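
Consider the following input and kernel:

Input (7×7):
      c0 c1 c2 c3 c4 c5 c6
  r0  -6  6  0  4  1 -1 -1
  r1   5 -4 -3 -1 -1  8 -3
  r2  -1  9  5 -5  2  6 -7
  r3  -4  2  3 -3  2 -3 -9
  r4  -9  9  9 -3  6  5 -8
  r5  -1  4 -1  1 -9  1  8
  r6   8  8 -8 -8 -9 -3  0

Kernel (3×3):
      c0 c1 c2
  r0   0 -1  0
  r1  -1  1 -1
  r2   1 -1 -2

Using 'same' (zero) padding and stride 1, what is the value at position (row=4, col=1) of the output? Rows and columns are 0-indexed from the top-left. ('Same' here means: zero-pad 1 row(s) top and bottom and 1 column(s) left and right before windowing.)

4

The receptive field on the zero-padded input at this output position is [-4 2 3 / -9 9 9 / -1 4 -1]. Elementwise product with the kernel and sum: 2·-1 + -9·-1 + 9·1 + 9·-1 + -1·1 + 4·-1 + -1·-2.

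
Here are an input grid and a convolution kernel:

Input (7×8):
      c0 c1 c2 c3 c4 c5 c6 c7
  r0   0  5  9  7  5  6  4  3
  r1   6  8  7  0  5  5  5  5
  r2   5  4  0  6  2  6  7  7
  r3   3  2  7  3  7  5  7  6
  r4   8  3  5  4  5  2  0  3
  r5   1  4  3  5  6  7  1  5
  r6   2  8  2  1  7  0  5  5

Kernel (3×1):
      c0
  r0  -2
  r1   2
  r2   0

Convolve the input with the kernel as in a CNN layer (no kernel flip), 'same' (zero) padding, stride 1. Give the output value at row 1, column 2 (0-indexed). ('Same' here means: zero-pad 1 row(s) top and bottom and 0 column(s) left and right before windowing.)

The receptive field on the zero-padded input at this output position is [9 / 7 / 0]. Elementwise product with the kernel and sum: 9·-2 + 7·2.

-4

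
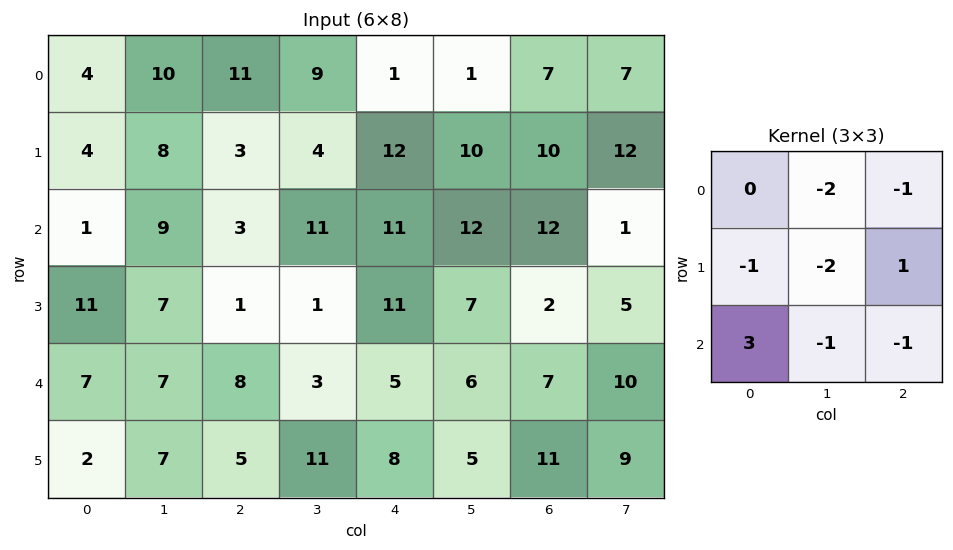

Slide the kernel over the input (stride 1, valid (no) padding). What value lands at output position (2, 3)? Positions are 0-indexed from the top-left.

-52

The receptive field on the input at this output position is [11 11 12 / 1 11 7 / 3 5 6]. Elementwise product with the kernel and sum: 11·-2 + 12·-1 + 1·-1 + 11·-2 + 7·1 + 3·3 + 5·-1 + 6·-1.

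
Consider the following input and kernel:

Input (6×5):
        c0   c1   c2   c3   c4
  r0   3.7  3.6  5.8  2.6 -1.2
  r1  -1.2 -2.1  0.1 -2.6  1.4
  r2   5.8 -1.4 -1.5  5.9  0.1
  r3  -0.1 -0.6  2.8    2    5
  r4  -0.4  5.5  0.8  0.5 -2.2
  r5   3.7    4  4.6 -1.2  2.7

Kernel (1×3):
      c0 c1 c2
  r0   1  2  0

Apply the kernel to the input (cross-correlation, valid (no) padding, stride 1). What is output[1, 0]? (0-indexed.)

The receptive field on the input at this output position is [-1.2 -2.1 0.1]. Elementwise product with the kernel and sum: -1.2·1 + -2.1·2.

-5.4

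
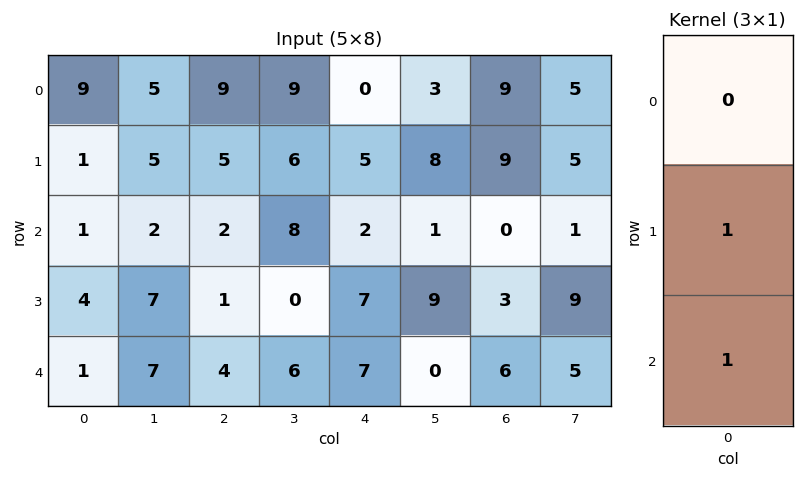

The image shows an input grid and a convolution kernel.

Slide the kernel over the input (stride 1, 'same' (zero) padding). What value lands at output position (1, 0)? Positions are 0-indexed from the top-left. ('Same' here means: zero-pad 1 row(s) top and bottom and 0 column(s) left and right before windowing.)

2

The receptive field on the zero-padded input at this output position is [9 / 1 / 1]. Elementwise product with the kernel and sum: 1·1 + 1·1.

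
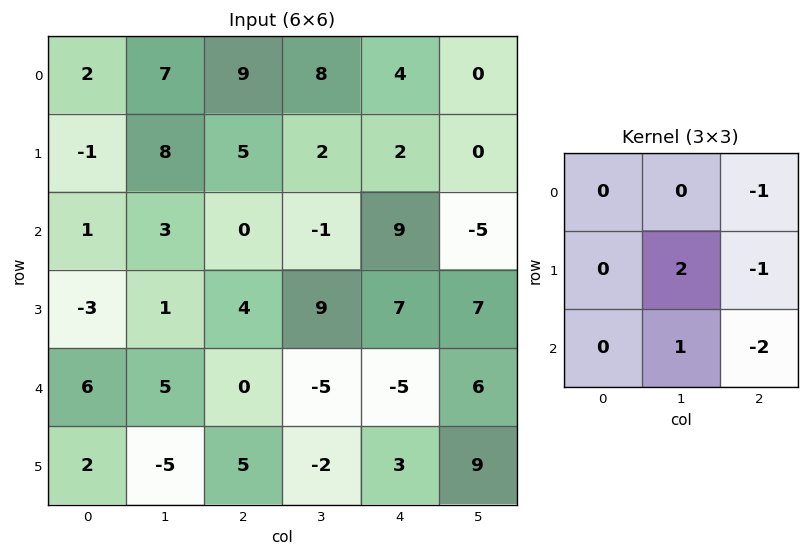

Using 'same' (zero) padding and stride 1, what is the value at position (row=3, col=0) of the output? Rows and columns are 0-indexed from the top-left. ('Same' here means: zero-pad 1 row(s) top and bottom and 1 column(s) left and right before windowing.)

The receptive field on the zero-padded input at this output position is [0 1 3 / 0 -3 1 / 0 6 5]. Elementwise product with the kernel and sum: 3·-1 + -3·2 + 1·-1 + 6·1 + 5·-2.

-14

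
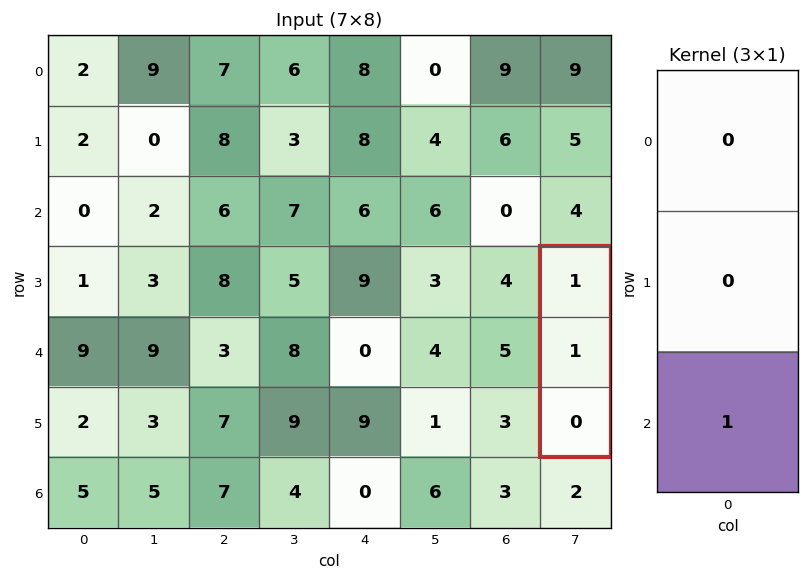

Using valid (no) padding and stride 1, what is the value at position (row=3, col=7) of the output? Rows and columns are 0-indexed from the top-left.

0

The receptive field on the input at this output position is [1 / 1 / 0]. Elementwise product with the kernel and sum: 0·1.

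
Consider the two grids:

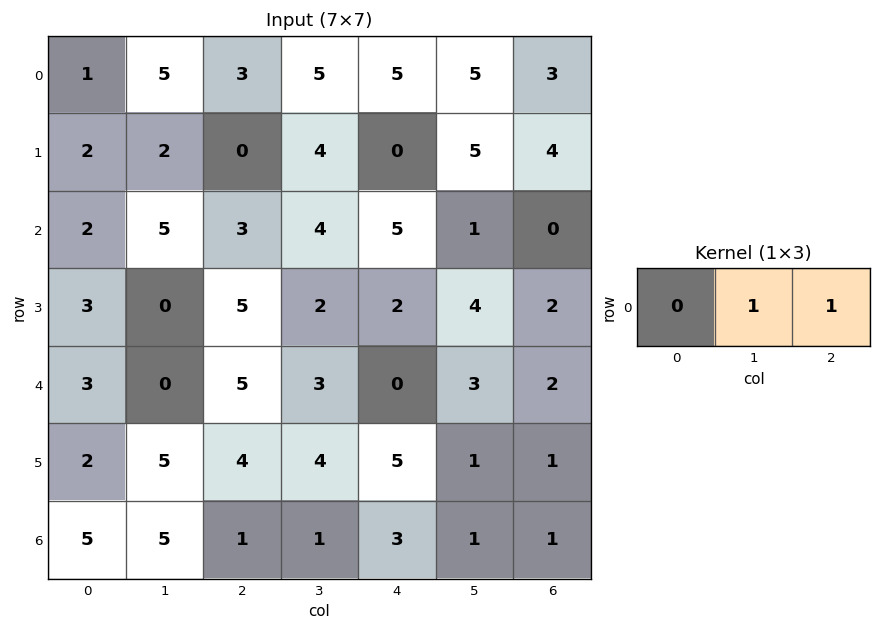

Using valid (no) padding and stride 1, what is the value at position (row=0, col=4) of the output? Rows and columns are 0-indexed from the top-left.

The receptive field on the input at this output position is [5 5 3]. Elementwise product with the kernel and sum: 5·1 + 3·1.

8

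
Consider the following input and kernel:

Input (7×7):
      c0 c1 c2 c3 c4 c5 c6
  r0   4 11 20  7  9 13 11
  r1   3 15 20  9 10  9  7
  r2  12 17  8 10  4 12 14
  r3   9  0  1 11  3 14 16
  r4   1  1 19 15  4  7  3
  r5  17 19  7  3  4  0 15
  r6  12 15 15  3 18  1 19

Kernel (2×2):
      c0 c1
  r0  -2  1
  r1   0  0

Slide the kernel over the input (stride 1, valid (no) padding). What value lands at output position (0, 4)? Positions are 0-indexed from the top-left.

-5

The receptive field on the input at this output position is [9 13 / 10 9]. Elementwise product with the kernel and sum: 9·-2 + 13·1.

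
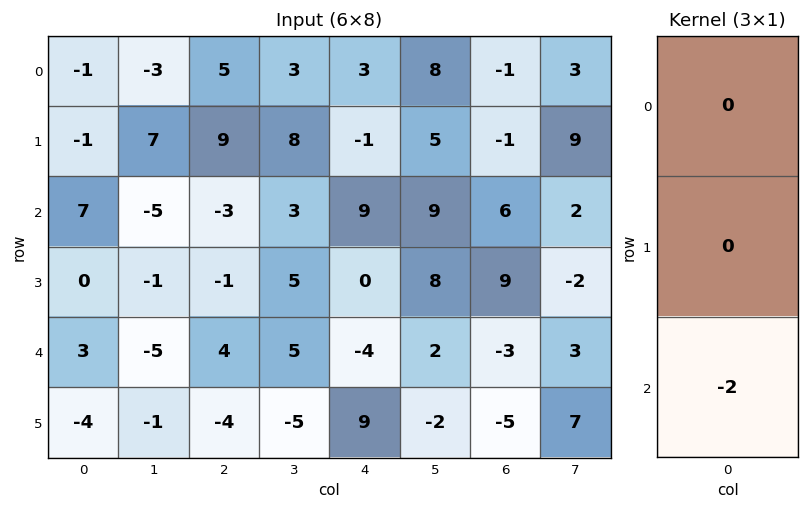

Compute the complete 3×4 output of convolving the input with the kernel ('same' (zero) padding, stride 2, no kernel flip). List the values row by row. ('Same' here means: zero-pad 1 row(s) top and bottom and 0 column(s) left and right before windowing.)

Output[0,0]: The receptive field on the zero-padded input at this output position is [0 / -1 / -1]. Elementwise product with the kernel and sum: -1·-2.
Output[0,1]: The receptive field on the zero-padded input at this output position is [0 / 5 / 9]. Elementwise product with the kernel and sum: 9·-2.

2 -18 2 2
0 2 0 -18
8 8 -18 10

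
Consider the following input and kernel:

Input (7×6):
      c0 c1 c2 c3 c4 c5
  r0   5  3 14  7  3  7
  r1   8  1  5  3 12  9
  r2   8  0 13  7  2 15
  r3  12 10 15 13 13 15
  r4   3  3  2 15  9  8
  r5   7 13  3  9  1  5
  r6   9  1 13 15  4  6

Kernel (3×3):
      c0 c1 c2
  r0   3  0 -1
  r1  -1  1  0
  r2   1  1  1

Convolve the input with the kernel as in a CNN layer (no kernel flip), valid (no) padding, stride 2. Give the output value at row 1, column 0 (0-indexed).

The receptive field on the input at this output position is [8 0 13 / 12 10 15 / 3 3 2]. Elementwise product with the kernel and sum: 8·3 + 13·-1 + 12·-1 + 10·1 + 3·1 + 3·1 + 2·1.

17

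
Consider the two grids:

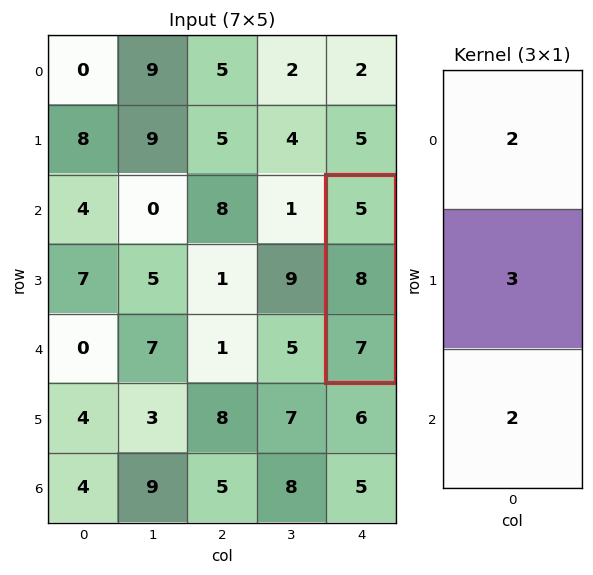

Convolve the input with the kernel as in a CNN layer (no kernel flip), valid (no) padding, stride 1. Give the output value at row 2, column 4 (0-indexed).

48

The receptive field on the input at this output position is [5 / 8 / 7]. Elementwise product with the kernel and sum: 5·2 + 8·3 + 7·2.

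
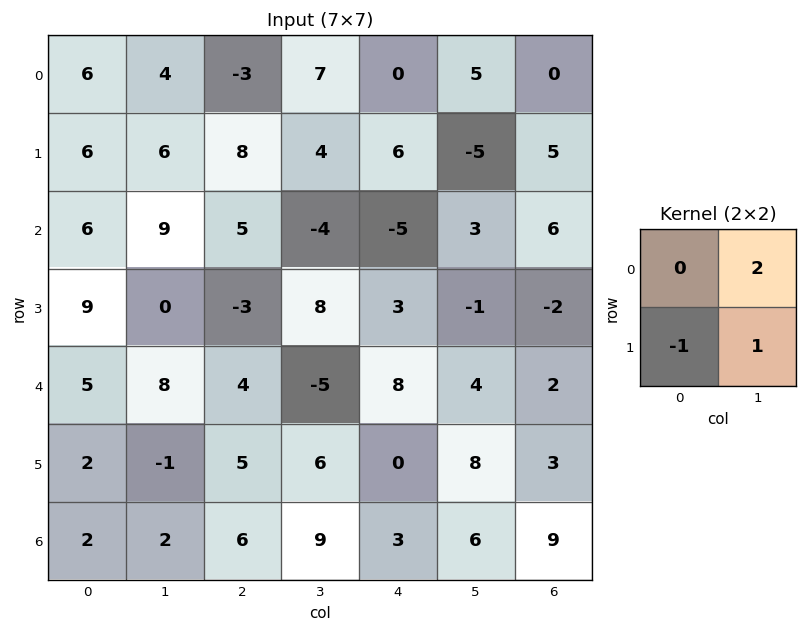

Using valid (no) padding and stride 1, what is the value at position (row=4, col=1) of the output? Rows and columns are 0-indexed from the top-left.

The receptive field on the input at this output position is [8 4 / -1 5]. Elementwise product with the kernel and sum: 4·2 + -1·-1 + 5·1.

14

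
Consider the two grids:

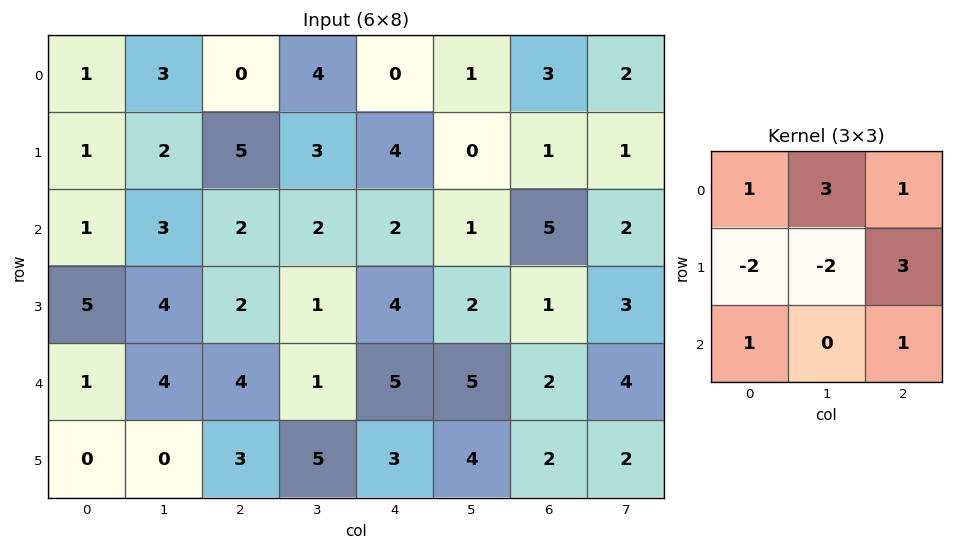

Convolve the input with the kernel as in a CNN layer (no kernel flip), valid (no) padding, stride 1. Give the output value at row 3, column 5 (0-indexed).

12

The receptive field on the input at this output position is [2 1 3 / 5 2 4 / 4 2 2]. Elementwise product with the kernel and sum: 2·1 + 1·3 + 3·1 + 5·-2 + 2·-2 + 4·3 + 4·1 + 2·1.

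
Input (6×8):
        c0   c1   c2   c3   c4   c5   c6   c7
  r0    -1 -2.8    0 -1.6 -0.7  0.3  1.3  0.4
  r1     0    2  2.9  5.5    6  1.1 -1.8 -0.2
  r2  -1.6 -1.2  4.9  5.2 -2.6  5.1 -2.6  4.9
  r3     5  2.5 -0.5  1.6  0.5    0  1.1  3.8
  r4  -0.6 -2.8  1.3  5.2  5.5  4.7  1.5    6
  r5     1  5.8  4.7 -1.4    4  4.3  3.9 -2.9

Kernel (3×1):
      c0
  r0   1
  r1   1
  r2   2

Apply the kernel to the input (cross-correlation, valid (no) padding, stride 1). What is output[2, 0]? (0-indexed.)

The receptive field on the input at this output position is [-1.6 / 5 / -0.6]. Elementwise product with the kernel and sum: -1.6·1 + 5·1 + -0.6·2.

2.2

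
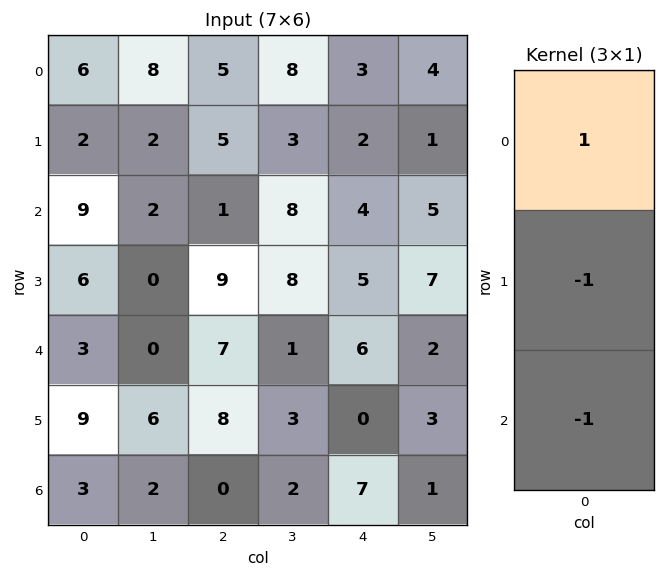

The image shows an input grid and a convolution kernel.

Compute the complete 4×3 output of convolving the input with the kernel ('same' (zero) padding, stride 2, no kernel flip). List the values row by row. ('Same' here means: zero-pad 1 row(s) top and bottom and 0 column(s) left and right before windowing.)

Output[0,0]: The receptive field on the zero-padded input at this output position is [0 / 6 / 2]. Elementwise product with the kernel and sum: 0·1 + 6·-1 + 2·-1.
Output[0,1]: The receptive field on the zero-padded input at this output position is [0 / 5 / 5]. Elementwise product with the kernel and sum: 0·1 + 5·-1 + 5·-1.

-8 -10 -5
-13 -5 -7
-6 -6 -1
6 8 -7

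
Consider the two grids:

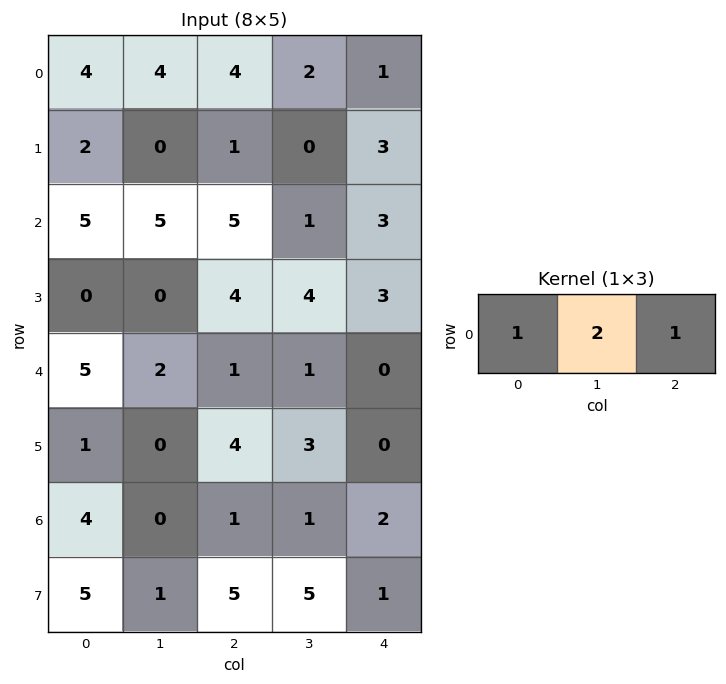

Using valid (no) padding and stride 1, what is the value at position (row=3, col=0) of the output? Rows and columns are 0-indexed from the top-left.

4

The receptive field on the input at this output position is [0 0 4]. Elementwise product with the kernel and sum: 0·1 + 0·2 + 4·1.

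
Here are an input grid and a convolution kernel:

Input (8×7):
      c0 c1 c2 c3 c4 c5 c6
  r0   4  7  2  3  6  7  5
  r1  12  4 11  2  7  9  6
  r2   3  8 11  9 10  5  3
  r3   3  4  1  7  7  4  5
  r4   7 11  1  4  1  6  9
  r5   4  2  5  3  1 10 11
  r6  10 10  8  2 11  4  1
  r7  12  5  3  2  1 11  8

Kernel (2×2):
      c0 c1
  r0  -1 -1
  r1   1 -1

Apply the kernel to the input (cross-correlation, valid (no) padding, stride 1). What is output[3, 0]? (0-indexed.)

The receptive field on the input at this output position is [3 4 / 7 11]. Elementwise product with the kernel and sum: 3·-1 + 4·-1 + 7·1 + 11·-1.

-11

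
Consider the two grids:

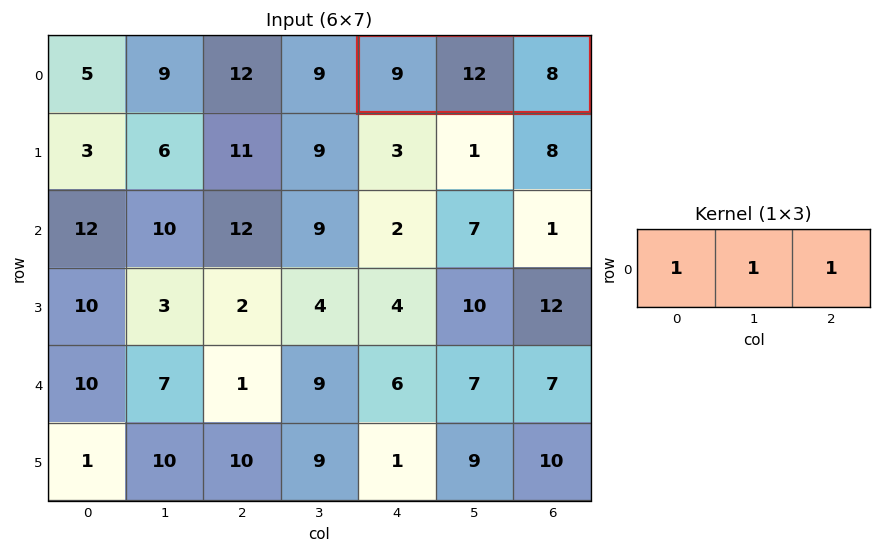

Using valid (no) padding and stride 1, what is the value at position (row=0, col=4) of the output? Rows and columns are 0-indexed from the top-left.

The receptive field on the input at this output position is [9 12 8]. Elementwise product with the kernel and sum: 9·1 + 12·1 + 8·1.

29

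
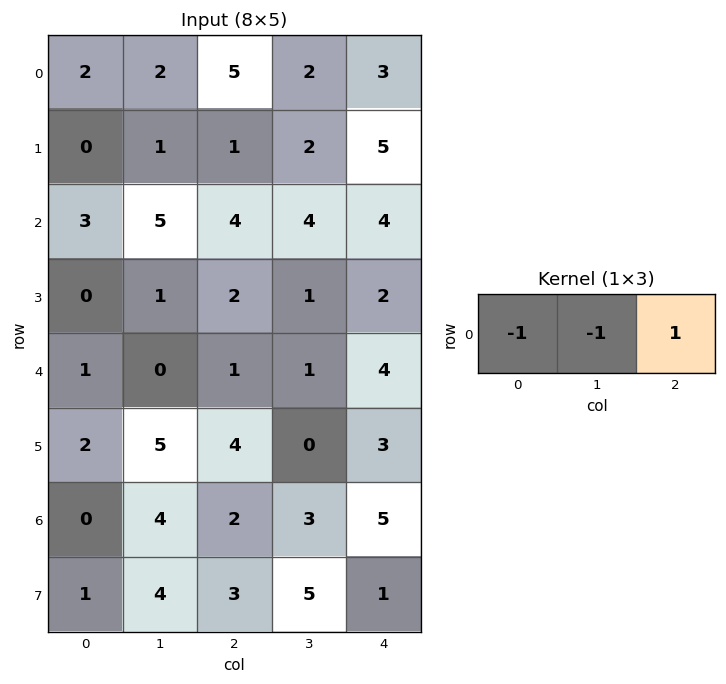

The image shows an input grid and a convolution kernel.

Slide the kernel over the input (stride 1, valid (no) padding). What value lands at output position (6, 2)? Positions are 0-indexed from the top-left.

The receptive field on the input at this output position is [2 3 5]. Elementwise product with the kernel and sum: 2·-1 + 3·-1 + 5·1.

0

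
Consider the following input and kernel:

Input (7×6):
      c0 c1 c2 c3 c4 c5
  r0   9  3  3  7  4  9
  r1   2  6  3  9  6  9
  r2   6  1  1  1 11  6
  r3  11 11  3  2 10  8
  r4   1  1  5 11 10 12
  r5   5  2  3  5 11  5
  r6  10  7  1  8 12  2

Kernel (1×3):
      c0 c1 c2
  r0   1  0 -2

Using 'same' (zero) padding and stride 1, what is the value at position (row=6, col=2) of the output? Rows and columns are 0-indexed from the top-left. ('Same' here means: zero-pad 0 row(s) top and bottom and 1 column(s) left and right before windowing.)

-9

The receptive field on the zero-padded input at this output position is [7 1 8]. Elementwise product with the kernel and sum: 7·1 + 8·-2.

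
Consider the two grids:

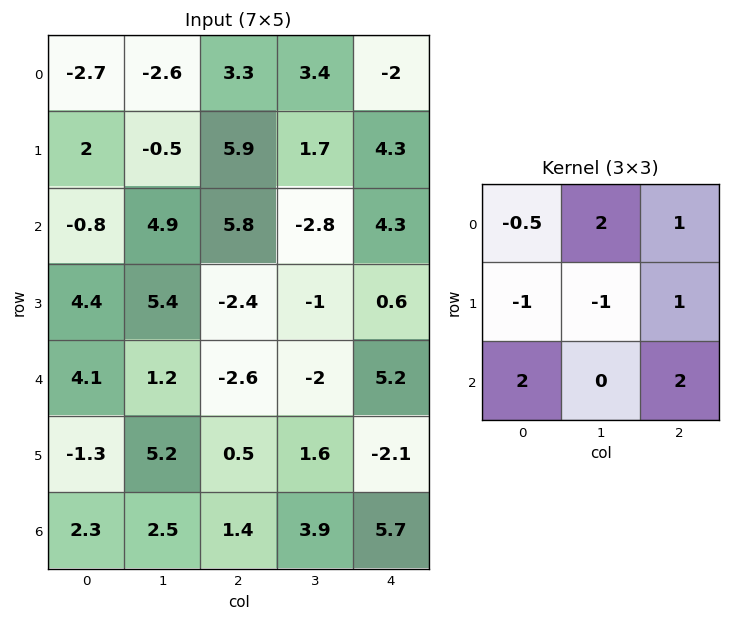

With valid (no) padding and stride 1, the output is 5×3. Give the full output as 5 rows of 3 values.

13.85 11.8 20.05
9.6 9.05 2.45
6.8 0.75 5
-3.3 4.5 6.4
1.75 0.9 12.5

Output[0,0]: The receptive field on the input at this output position is [-2.7 -2.6 3.3 / 2 -0.5 5.9 / -0.8 4.9 5.8]. Elementwise product with the kernel and sum: -2.7·-0.5 + -2.6·2 + 3.3·1 + 2·-1 + -0.5·-1 + 5.9·1 + -0.8·2 + 5.8·2.
Output[0,1]: The receptive field on the input at this output position is [-2.6 3.3 3.4 / -0.5 5.9 1.7 / 4.9 5.8 -2.8]. Elementwise product with the kernel and sum: -2.6·-0.5 + 3.3·2 + 3.4·1 + -0.5·-1 + 5.9·-1 + 1.7·1 + 4.9·2 + -2.8·2.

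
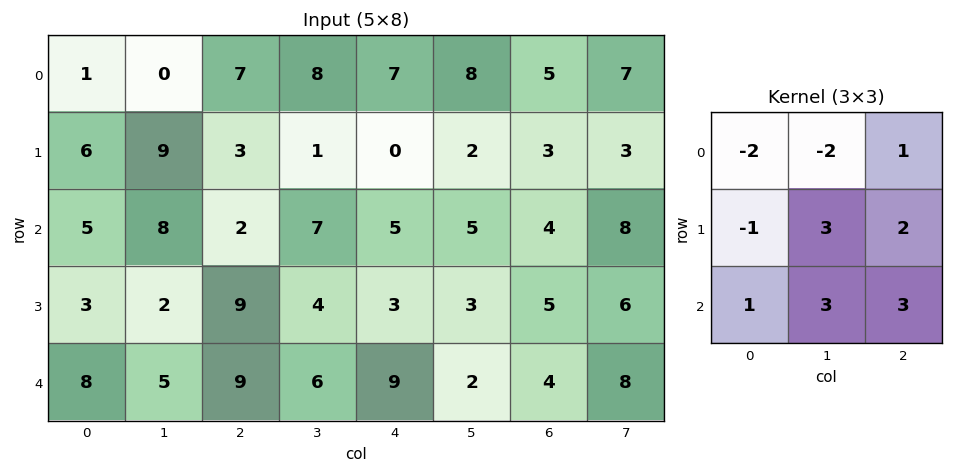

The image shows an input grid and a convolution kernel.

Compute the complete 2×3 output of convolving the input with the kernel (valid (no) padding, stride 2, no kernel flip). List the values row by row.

Output[0,0]: The receptive field on the input at this output position is [1 0 7 / 6 9 3 / 5 8 2]. Elementwise product with the kernel and sum: 1·-2 + 0·-2 + 7·1 + 6·-1 + 9·3 + 3·2 + 5·1 + 8·3 + 2·3.
Output[0,1]: The receptive field on the input at this output position is [7 8 7 / 3 1 0 / 2 7 5]. Elementwise product with the kernel and sum: 7·-2 + 8·-2 + 7·1 + 3·-1 + 1·3 + 0·2 + 2·1 + 7·3 + 5·3.

67 15 19
47 50 27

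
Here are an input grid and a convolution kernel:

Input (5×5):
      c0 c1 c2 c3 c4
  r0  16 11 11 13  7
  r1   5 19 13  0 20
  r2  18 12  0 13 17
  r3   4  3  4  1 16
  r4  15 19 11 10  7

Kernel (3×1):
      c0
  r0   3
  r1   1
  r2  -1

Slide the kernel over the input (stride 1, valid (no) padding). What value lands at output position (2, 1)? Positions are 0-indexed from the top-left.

The receptive field on the input at this output position is [12 / 3 / 19]. Elementwise product with the kernel and sum: 12·3 + 3·1 + 19·-1.

20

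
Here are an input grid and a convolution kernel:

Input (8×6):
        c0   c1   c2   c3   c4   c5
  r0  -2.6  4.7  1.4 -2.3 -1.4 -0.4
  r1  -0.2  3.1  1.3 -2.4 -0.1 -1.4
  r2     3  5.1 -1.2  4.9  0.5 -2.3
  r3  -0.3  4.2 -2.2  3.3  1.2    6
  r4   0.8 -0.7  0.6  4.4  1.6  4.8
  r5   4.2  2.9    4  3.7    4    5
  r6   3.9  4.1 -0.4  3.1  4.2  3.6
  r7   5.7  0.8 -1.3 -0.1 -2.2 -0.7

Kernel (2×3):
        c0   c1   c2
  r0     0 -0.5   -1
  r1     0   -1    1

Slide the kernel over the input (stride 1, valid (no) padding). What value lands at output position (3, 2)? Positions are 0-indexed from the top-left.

The receptive field on the input at this output position is [-2.2 3.3 1.2 / 0.6 4.4 1.6]. Elementwise product with the kernel and sum: 3.3·-0.5 + 1.2·-1 + 4.4·-1 + 1.6·1.

-5.65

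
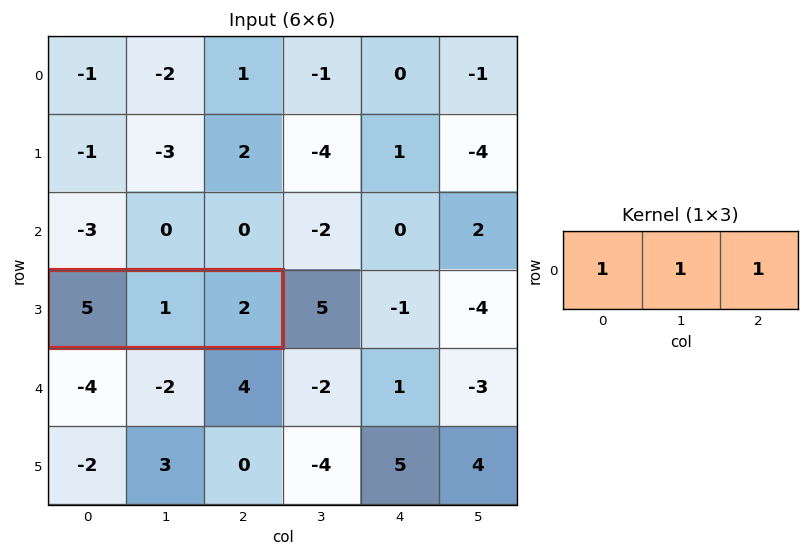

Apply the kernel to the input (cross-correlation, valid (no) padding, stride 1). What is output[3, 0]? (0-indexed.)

The receptive field on the input at this output position is [5 1 2]. Elementwise product with the kernel and sum: 5·1 + 1·1 + 2·1.

8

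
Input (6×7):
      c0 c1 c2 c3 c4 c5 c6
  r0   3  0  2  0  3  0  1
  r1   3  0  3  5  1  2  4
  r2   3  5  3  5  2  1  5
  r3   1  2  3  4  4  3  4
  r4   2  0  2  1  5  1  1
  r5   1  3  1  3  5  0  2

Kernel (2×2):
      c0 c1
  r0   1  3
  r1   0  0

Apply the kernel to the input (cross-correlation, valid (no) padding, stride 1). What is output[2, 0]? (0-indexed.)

The receptive field on the input at this output position is [3 5 / 1 2]. Elementwise product with the kernel and sum: 3·1 + 5·3.

18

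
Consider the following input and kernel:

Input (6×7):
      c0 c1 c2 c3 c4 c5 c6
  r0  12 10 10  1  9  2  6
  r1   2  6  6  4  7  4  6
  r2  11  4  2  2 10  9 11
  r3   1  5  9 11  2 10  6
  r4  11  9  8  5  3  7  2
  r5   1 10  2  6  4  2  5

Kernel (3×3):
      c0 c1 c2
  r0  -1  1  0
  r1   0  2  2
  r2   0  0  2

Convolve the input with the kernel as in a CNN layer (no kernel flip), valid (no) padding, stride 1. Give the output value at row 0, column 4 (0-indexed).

35

The receptive field on the input at this output position is [9 2 6 / 7 4 6 / 10 9 11]. Elementwise product with the kernel and sum: 9·-1 + 2·1 + 4·2 + 6·2 + 11·2.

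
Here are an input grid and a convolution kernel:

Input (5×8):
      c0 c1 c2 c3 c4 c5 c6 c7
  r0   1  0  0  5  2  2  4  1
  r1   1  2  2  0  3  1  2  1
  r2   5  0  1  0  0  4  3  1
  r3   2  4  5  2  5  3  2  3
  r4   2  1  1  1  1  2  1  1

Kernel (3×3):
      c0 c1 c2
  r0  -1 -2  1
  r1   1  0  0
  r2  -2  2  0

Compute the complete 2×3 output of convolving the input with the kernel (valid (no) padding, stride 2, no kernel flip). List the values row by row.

Output[0,0]: The receptive field on the input at this output position is [1 0 0 / 1 2 2 / 5 0 1]. Elementwise product with the kernel and sum: 1·-1 + 0·-2 + 0·1 + 1·1 + 5·-2 + 0·2.
Output[0,1]: The receptive field on the input at this output position is [0 5 2 / 2 0 3 / 1 0 0]. Elementwise product with the kernel and sum: 0·-1 + 5·-2 + 2·1 + 2·1 + 1·-2 + 0·2.

-10 -8 9
-4 4 2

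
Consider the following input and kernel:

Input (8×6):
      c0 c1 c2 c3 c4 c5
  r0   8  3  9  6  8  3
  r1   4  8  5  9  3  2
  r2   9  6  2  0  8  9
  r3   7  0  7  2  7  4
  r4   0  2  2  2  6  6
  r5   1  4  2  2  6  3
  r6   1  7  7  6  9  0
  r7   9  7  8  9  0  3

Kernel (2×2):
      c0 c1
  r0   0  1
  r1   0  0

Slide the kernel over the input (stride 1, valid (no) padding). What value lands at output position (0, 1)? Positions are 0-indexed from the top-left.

The receptive field on the input at this output position is [3 9 / 8 5]. Elementwise product with the kernel and sum: 9·1.

9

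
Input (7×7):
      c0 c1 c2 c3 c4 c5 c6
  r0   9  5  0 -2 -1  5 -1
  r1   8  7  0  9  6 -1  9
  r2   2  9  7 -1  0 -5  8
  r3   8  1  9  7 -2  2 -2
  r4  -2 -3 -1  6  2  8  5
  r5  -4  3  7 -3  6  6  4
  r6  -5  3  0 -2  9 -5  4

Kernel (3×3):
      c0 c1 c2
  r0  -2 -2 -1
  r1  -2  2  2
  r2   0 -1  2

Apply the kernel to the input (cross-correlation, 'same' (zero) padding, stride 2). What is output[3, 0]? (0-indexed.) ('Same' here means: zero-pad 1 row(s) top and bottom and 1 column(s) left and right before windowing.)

1

The receptive field on the zero-padded input at this output position is [0 -4 3 / 0 -5 3 / 0 0 0]. Elementwise product with the kernel and sum: 0·-2 + -4·-2 + 3·-1 + 0·-2 + -5·2 + 3·2 + 0·-1 + 0·2.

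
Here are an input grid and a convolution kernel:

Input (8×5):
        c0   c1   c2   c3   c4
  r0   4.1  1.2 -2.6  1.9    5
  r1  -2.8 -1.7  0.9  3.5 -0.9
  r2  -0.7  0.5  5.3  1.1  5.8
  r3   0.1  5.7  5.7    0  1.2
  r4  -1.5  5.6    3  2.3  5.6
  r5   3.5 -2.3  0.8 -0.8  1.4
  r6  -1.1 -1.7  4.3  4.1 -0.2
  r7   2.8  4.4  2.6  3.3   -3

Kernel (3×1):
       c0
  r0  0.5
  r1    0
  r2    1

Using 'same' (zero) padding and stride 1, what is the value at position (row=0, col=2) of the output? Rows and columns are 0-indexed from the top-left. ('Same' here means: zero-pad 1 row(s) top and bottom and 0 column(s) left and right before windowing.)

The receptive field on the zero-padded input at this output position is [0 / -2.6 / 0.9]. Elementwise product with the kernel and sum: 0·0.5 + 0.9·1.

0.9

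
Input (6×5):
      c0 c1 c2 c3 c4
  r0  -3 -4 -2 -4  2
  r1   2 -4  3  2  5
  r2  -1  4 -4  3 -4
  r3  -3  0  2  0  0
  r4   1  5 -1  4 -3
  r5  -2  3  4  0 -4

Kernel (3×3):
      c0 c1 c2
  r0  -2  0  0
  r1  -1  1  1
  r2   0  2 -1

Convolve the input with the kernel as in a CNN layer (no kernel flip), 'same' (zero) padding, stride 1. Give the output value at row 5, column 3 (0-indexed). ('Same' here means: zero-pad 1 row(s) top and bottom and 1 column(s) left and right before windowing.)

-6

The receptive field on the zero-padded input at this output position is [-1 4 -3 / 4 0 -4 / 0 0 0]. Elementwise product with the kernel and sum: -1·-2 + 4·-1 + 0·1 + -4·1 + 0·2 + 0·-1.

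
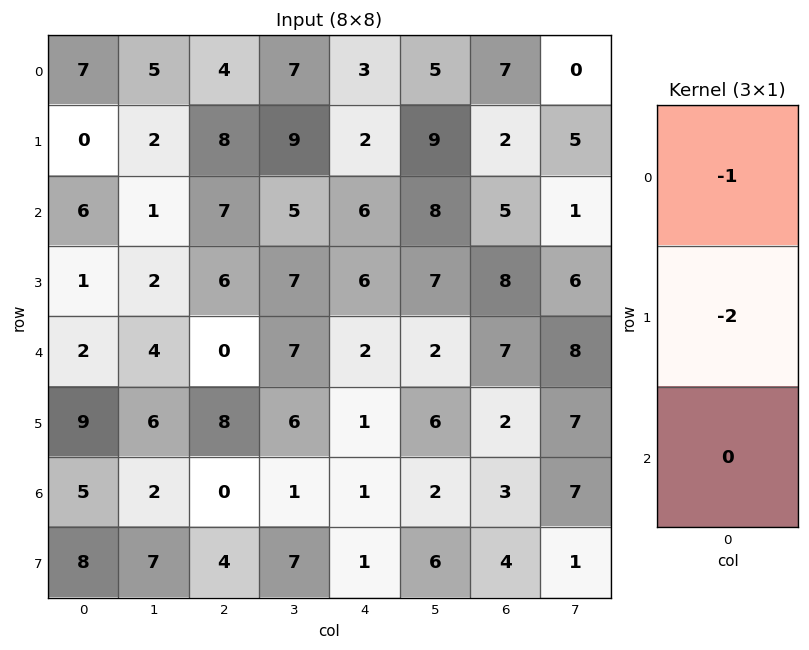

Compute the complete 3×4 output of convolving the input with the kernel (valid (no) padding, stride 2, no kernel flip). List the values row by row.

Output[0,0]: The receptive field on the input at this output position is [7 / 0 / 6]. Elementwise product with the kernel and sum: 7·-1 + 0·-2.

-7 -20 -7 -11
-8 -19 -18 -21
-20 -16 -4 -11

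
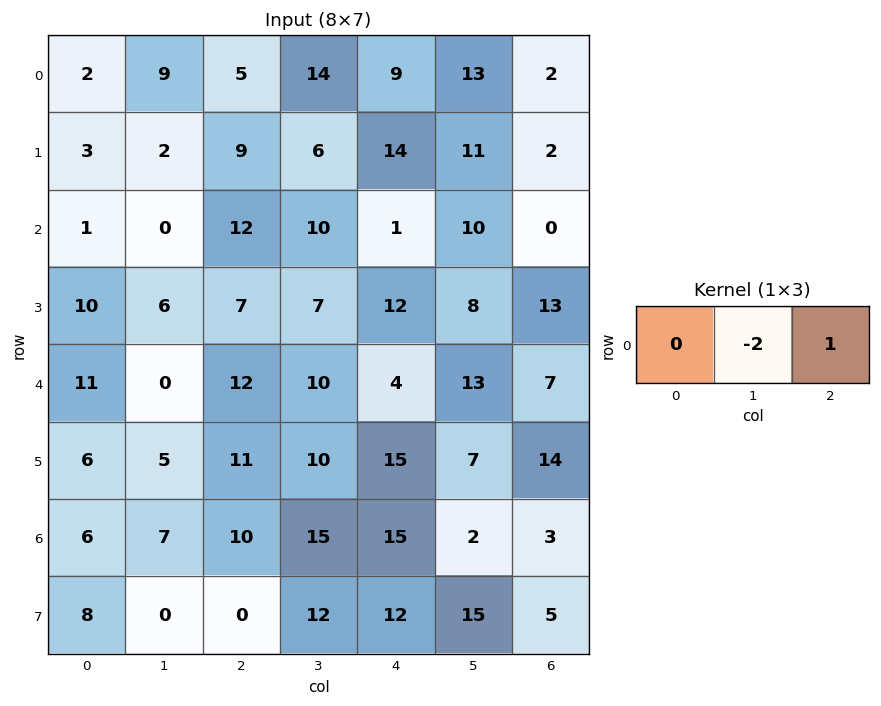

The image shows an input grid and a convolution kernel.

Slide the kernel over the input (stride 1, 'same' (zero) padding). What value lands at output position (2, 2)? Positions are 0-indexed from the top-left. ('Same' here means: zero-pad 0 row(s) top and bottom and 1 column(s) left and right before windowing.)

-14

The receptive field on the zero-padded input at this output position is [0 12 10]. Elementwise product with the kernel and sum: 12·-2 + 10·1.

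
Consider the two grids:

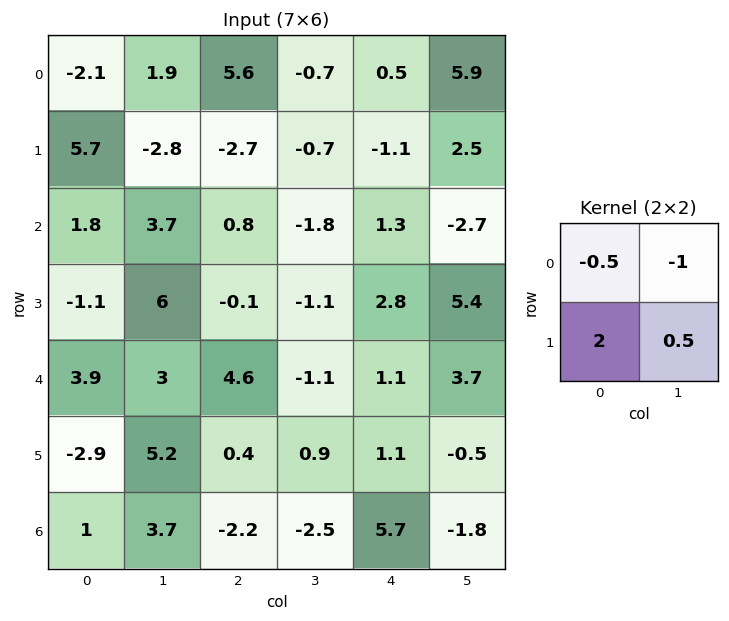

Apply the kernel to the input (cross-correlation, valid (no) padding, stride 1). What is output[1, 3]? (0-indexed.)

-1.5

The receptive field on the input at this output position is [-0.7 -1.1 / -1.8 1.3]. Elementwise product with the kernel and sum: -0.7·-0.5 + -1.1·-1 + -1.8·2 + 1.3·0.5.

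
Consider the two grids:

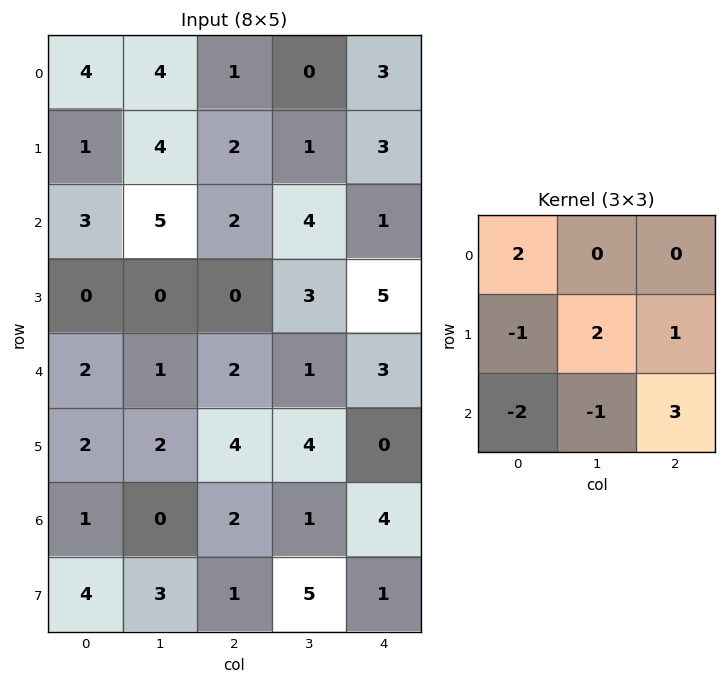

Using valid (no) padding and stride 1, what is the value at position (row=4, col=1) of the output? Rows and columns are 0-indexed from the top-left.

The receptive field on the input at this output position is [1 2 1 / 2 4 4 / 0 2 1]. Elementwise product with the kernel and sum: 1·2 + 2·-1 + 4·2 + 4·1 + 0·-2 + 2·-1 + 1·3.

13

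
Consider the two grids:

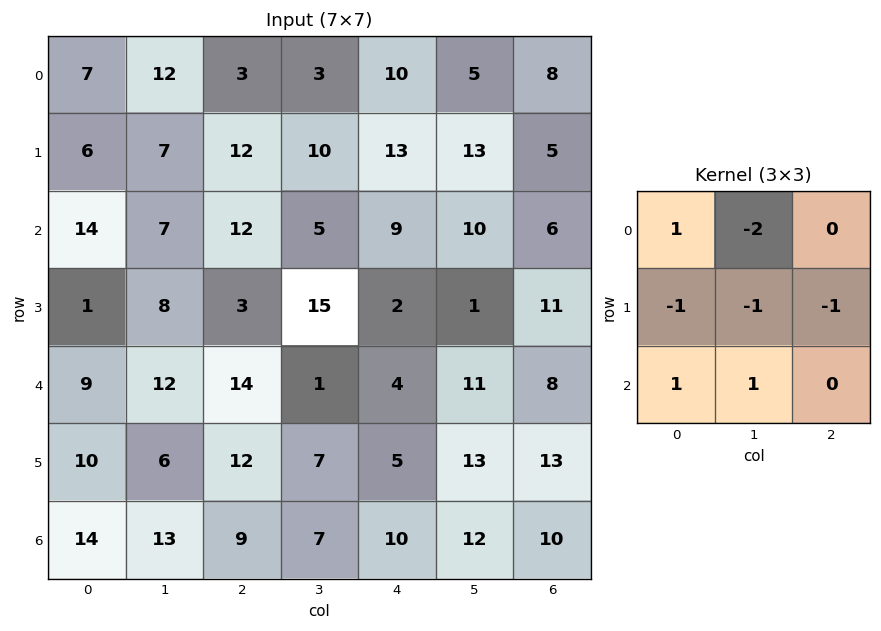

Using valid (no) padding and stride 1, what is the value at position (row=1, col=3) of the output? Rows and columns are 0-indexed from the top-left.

-23

The receptive field on the input at this output position is [10 13 13 / 5 9 10 / 15 2 1]. Elementwise product with the kernel and sum: 10·1 + 13·-2 + 5·-1 + 9·-1 + 10·-1 + 15·1 + 2·1.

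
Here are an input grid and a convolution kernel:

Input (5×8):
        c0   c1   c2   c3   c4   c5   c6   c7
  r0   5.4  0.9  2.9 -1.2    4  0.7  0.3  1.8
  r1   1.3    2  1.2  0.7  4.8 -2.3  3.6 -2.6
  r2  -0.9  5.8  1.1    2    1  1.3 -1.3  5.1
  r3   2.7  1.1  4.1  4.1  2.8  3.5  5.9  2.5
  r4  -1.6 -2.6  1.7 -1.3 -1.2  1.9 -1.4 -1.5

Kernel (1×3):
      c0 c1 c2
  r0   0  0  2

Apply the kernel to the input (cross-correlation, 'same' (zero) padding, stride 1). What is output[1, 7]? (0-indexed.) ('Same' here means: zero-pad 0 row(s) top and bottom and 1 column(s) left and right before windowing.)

0

The receptive field on the zero-padded input at this output position is [3.6 -2.6 0]. Elementwise product with the kernel and sum: 0·2.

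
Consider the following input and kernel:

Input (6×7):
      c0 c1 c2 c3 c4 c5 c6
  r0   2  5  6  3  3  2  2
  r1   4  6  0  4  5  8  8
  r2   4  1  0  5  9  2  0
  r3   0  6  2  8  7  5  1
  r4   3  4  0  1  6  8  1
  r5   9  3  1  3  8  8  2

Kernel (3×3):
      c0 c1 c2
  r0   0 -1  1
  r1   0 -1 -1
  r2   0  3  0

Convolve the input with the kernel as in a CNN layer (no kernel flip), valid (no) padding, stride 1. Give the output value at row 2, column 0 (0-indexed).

The receptive field on the input at this output position is [4 1 0 / 0 6 2 / 3 4 0]. Elementwise product with the kernel and sum: 1·-1 + 0·1 + 6·-1 + 2·-1 + 4·3.

3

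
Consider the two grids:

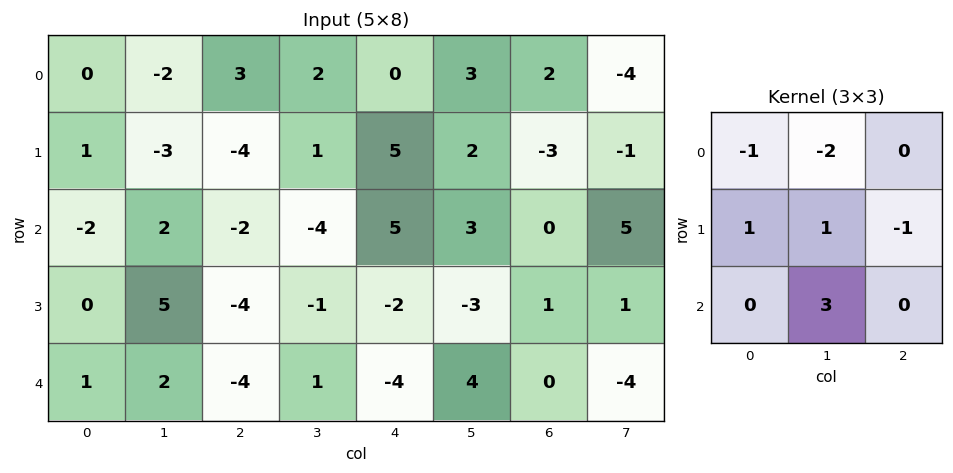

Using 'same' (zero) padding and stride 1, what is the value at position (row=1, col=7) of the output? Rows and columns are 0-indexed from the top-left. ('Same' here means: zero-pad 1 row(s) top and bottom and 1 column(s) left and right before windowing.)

The receptive field on the zero-padded input at this output position is [2 -4 0 / -3 -1 0 / 0 5 0]. Elementwise product with the kernel and sum: 2·-1 + -4·-2 + -3·1 + -1·1 + 0·-1 + 5·3.

17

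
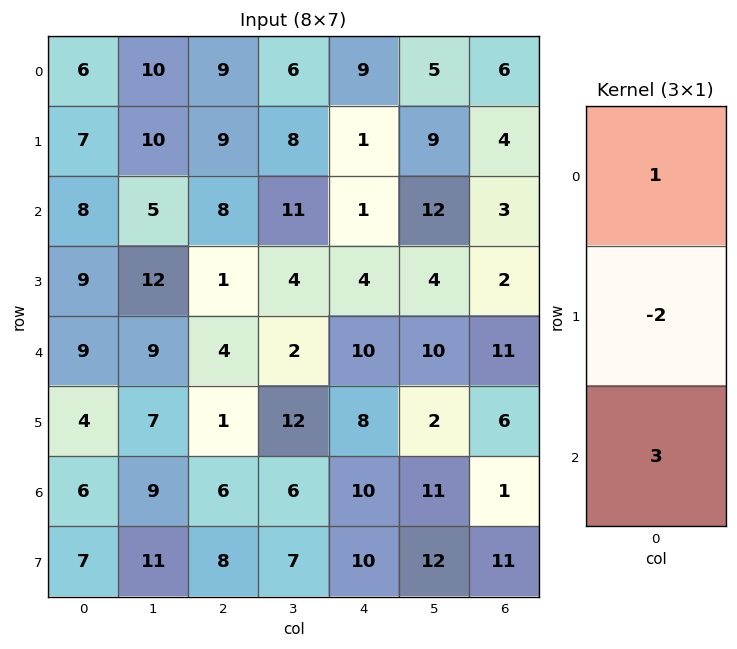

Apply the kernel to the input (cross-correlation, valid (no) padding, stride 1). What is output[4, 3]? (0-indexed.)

The receptive field on the input at this output position is [2 / 12 / 6]. Elementwise product with the kernel and sum: 2·1 + 12·-2 + 6·3.

-4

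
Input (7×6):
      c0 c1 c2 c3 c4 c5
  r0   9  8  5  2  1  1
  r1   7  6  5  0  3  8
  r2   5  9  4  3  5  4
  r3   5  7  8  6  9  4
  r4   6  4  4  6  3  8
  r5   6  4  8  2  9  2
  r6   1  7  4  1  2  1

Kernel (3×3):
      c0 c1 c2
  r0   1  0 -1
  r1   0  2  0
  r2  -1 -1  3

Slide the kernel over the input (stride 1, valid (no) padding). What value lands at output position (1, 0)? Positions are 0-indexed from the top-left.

The receptive field on the input at this output position is [7 6 5 / 5 9 4 / 5 7 8]. Elementwise product with the kernel and sum: 7·1 + 5·-1 + 9·2 + 5·-1 + 7·-1 + 8·3.

32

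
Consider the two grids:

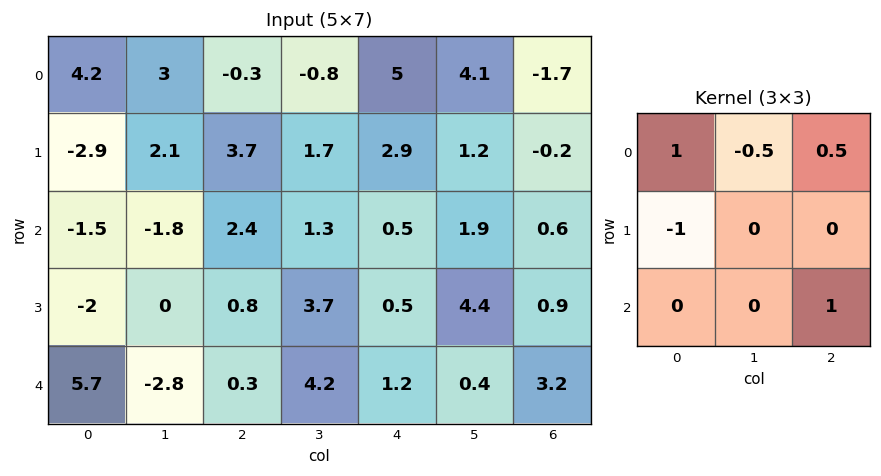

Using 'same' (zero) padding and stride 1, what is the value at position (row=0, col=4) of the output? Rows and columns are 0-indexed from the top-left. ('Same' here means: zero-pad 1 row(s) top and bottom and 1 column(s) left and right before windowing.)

The receptive field on the zero-padded input at this output position is [0 0 0 / -0.8 5 4.1 / 1.7 2.9 1.2]. Elementwise product with the kernel and sum: 0·1 + 0·-0.5 + 0·0.5 + -0.8·-1 + 1.2·1.

2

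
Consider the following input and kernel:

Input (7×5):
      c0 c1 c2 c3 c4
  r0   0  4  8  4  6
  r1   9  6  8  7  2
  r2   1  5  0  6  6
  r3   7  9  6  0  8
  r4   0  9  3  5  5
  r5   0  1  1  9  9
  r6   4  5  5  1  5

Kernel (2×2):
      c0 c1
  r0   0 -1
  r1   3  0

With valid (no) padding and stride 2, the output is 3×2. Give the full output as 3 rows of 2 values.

23 20
16 12
-9 -2

Output[0,0]: The receptive field on the input at this output position is [0 4 / 9 6]. Elementwise product with the kernel and sum: 4·-1 + 9·3.
Output[0,1]: The receptive field on the input at this output position is [8 4 / 8 7]. Elementwise product with the kernel and sum: 4·-1 + 8·3.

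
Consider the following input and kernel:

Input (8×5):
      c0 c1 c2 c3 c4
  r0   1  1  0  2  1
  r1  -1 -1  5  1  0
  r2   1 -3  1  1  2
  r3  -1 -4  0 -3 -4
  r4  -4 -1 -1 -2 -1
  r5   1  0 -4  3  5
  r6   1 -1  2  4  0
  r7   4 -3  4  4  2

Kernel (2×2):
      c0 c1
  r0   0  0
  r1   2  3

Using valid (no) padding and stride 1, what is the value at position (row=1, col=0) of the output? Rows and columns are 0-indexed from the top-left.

-7

The receptive field on the input at this output position is [-1 -1 / 1 -3]. Elementwise product with the kernel and sum: 1·2 + -3·3.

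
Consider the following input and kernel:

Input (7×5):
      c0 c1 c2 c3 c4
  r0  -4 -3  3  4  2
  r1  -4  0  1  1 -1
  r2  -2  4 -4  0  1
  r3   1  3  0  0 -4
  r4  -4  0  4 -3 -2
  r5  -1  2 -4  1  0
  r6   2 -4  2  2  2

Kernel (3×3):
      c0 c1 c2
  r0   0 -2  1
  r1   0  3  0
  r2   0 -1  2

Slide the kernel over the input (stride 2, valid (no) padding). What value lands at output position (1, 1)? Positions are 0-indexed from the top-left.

0

The receptive field on the input at this output position is [-4 0 1 / 0 0 -4 / 4 -3 -2]. Elementwise product with the kernel and sum: 0·-2 + 1·1 + 0·3 + -3·-1 + -2·2.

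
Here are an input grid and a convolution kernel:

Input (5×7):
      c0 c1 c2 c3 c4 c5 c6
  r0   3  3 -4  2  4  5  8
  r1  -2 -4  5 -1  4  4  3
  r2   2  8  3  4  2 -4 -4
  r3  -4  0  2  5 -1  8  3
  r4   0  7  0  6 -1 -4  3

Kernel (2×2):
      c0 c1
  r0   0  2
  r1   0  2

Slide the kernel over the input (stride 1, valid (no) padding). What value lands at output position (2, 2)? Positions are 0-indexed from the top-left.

18

The receptive field on the input at this output position is [3 4 / 2 5]. Elementwise product with the kernel and sum: 4·2 + 5·2.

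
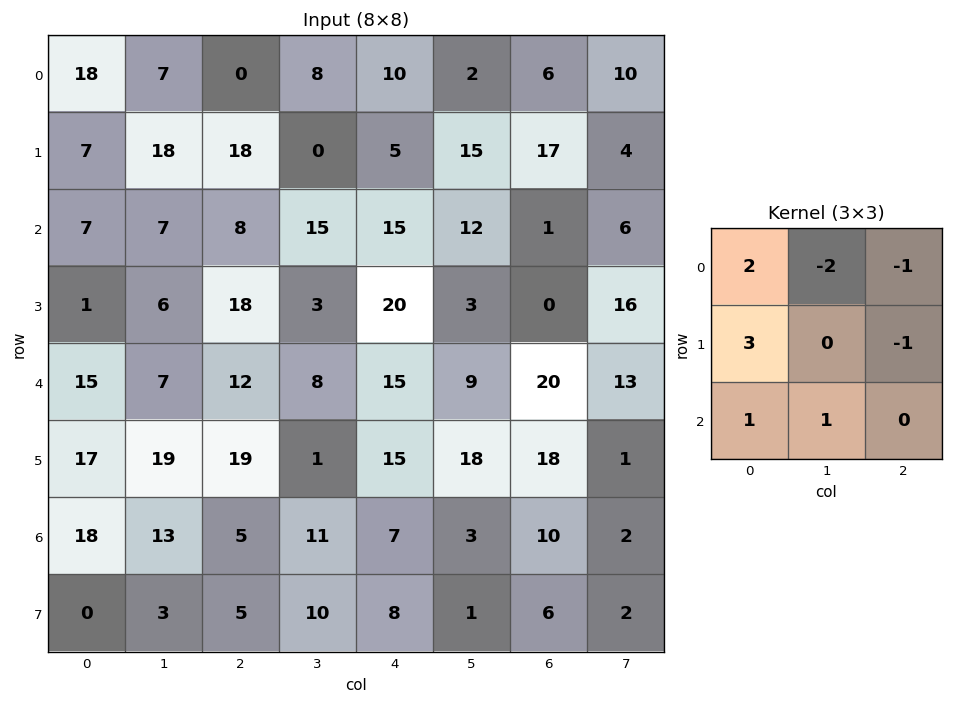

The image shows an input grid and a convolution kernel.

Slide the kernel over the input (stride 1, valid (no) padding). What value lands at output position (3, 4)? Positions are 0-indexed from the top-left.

The receptive field on the input at this output position is [20 3 0 / 15 9 20 / 15 18 18]. Elementwise product with the kernel and sum: 20·2 + 3·-2 + 0·-1 + 15·3 + 20·-1 + 15·1 + 18·1.

92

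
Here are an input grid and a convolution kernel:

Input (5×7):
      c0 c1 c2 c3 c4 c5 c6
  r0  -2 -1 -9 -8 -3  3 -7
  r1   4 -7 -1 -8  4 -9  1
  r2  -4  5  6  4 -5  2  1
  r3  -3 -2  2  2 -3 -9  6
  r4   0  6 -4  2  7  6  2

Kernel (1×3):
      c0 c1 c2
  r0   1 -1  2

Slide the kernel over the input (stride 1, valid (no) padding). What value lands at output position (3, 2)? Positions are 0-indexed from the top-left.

The receptive field on the input at this output position is [2 2 -3]. Elementwise product with the kernel and sum: 2·1 + 2·-1 + -3·2.

-6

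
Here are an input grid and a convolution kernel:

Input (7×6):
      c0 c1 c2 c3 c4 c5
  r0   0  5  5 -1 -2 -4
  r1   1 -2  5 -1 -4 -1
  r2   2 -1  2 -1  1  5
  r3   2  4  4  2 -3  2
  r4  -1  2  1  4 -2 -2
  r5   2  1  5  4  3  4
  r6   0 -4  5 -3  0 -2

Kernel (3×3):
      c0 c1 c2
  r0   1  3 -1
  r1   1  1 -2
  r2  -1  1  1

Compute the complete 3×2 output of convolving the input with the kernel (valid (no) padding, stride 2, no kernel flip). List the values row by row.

-2 14
-1 11
-2 10

Output[0,0]: The receptive field on the input at this output position is [0 5 5 / 1 -2 5 / 2 -1 2]. Elementwise product with the kernel and sum: 0·1 + 5·3 + 5·-1 + 1·1 + -2·1 + 5·-2 + 2·-1 + -1·1 + 2·1.
Output[0,1]: The receptive field on the input at this output position is [5 -1 -2 / 5 -1 -4 / 2 -1 1]. Elementwise product with the kernel and sum: 5·1 + -1·3 + -2·-1 + 5·1 + -1·1 + -4·-2 + 2·-1 + -1·1 + 1·1.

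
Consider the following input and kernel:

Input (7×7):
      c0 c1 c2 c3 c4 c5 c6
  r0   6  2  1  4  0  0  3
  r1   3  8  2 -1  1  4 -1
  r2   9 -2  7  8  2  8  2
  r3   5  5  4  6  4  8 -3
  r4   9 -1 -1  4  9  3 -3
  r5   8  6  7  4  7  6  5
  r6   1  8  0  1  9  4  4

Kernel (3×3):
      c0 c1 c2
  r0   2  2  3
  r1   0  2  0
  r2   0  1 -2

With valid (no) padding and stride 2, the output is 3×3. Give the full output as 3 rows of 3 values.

Output[0,0]: The receptive field on the input at this output position is [6 2 1 / 3 8 2 / 9 -2 7]. Elementwise product with the kernel and sum: 6·2 + 2·2 + 1·3 + 8·2 + -2·1 + 7·-2.

19 12 21
46 34 51
33 24 23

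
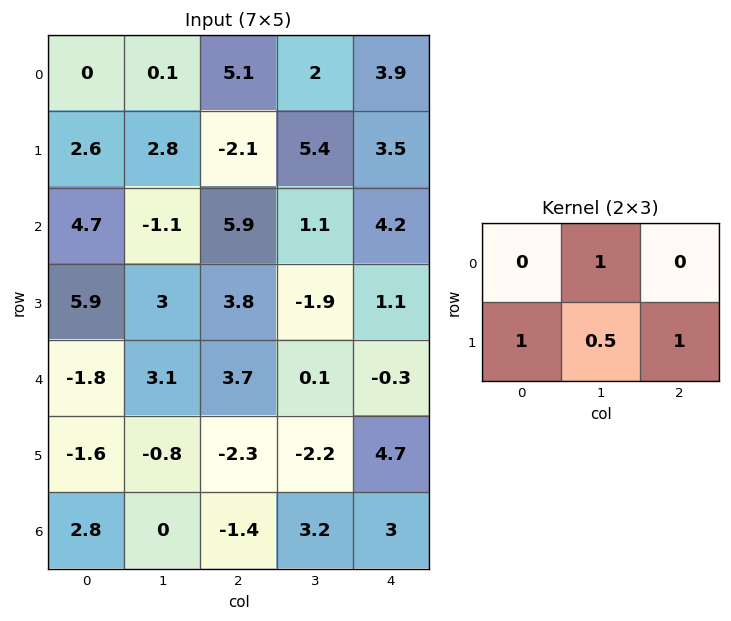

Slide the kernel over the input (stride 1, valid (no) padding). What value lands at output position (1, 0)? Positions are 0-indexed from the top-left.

The receptive field on the input at this output position is [2.6 2.8 -2.1 / 4.7 -1.1 5.9]. Elementwise product with the kernel and sum: 2.8·1 + 4.7·1 + -1.1·0.5 + 5.9·1.

12.85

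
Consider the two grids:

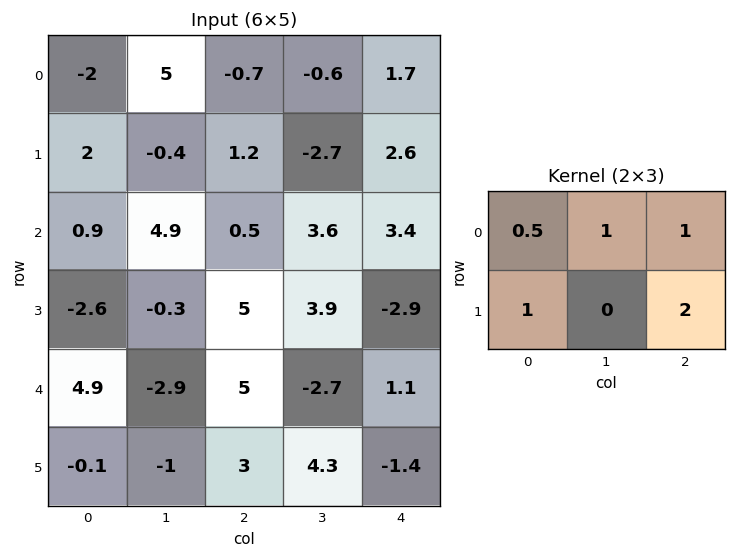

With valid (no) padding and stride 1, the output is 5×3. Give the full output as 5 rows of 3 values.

Output[0,0]: The receptive field on the input at this output position is [-2 5 -0.7 / 2 -0.4 1.2]. Elementwise product with the kernel and sum: -2·0.5 + 5·1 + -0.7·1 + 2·1 + 1.2·2.

7.7 -4.6 7.15
3.7 10.4 7.8
13.25 14.05 6.45
18.3 0.45 10.7
10.45 8.45 1.1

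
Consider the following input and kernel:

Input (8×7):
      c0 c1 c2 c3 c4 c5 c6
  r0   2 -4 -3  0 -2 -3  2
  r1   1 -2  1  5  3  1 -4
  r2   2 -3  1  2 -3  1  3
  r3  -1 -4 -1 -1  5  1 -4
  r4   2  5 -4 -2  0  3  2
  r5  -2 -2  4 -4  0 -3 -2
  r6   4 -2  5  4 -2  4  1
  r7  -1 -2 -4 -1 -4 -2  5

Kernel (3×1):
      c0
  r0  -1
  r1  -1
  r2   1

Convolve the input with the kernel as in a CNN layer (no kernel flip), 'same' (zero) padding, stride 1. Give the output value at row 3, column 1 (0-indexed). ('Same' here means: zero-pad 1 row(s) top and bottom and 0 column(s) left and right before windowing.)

The receptive field on the zero-padded input at this output position is [-3 / -4 / 5]. Elementwise product with the kernel and sum: -3·-1 + -4·-1 + 5·1.

12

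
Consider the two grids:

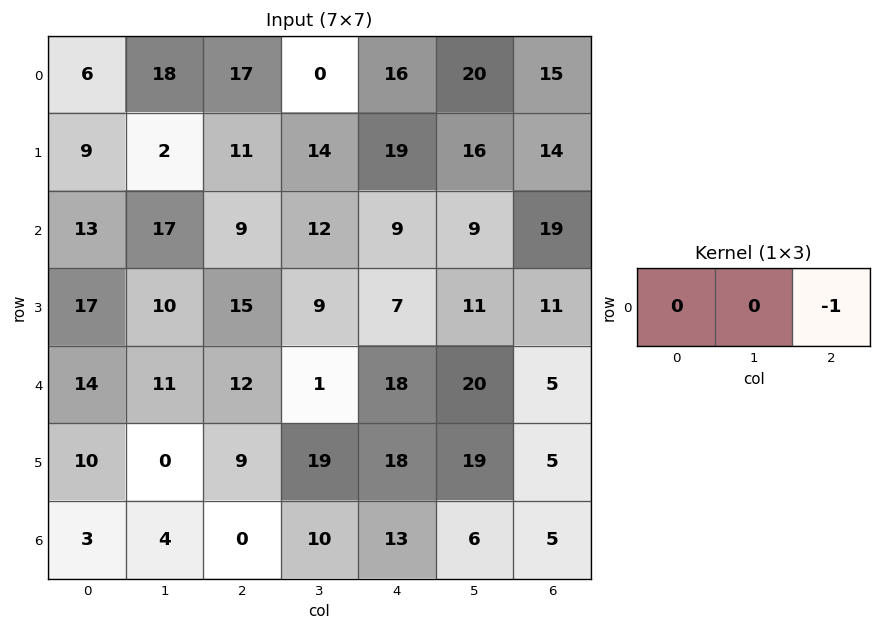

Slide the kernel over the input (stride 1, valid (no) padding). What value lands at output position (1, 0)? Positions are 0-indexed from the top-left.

-11

The receptive field on the input at this output position is [9 2 11]. Elementwise product with the kernel and sum: 11·-1.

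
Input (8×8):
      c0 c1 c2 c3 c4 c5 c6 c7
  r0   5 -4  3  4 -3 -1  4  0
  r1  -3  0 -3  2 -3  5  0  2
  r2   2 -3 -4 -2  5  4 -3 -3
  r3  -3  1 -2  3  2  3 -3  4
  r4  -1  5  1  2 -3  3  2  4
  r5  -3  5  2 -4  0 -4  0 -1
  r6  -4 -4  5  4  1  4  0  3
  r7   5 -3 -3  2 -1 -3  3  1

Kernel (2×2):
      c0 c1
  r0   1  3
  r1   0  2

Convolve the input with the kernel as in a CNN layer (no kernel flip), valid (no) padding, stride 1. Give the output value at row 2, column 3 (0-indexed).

17

The receptive field on the input at this output position is [-2 5 / 3 2]. Elementwise product with the kernel and sum: -2·1 + 5·3 + 2·2.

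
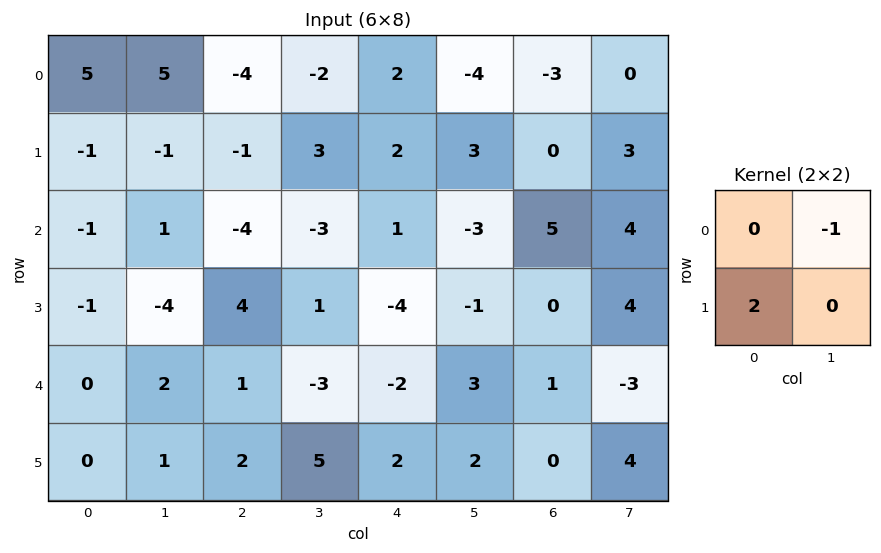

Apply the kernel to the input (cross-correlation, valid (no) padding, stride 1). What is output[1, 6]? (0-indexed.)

7

The receptive field on the input at this output position is [0 3 / 5 4]. Elementwise product with the kernel and sum: 3·-1 + 5·2.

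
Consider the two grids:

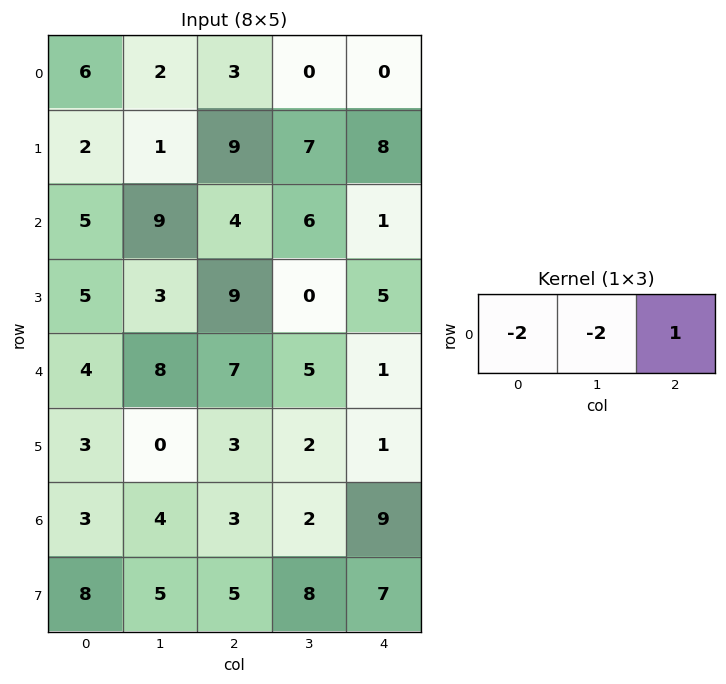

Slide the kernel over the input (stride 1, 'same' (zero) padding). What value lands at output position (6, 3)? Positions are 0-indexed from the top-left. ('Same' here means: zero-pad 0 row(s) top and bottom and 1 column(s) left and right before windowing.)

The receptive field on the zero-padded input at this output position is [3 2 9]. Elementwise product with the kernel and sum: 3·-2 + 2·-2 + 9·1.

-1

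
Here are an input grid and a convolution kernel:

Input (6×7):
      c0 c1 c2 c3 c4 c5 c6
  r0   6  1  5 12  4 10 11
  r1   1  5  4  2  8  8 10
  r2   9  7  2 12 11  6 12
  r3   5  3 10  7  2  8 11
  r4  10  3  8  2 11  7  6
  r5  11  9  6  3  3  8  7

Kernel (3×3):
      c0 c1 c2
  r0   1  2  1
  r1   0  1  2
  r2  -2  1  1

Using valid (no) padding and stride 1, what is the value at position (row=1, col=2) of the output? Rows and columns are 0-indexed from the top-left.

The receptive field on the input at this output position is [4 2 8 / 2 12 11 / 10 7 2]. Elementwise product with the kernel and sum: 4·1 + 2·2 + 8·1 + 12·1 + 11·2 + 10·-2 + 7·1 + 2·1.

39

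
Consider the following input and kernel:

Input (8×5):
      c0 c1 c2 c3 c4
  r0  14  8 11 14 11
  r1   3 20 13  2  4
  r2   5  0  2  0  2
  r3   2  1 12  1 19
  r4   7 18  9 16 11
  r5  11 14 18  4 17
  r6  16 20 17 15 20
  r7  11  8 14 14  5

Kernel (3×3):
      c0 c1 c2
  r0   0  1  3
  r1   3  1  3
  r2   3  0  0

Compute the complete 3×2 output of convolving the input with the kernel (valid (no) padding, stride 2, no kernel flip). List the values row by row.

Output[0,0]: The receptive field on the input at this output position is [14 8 11 / 3 20 13 / 5 0 2]. Elementwise product with the kernel and sum: 8·1 + 11·3 + 3·3 + 20·1 + 13·3 + 5·3.
Output[0,1]: The receptive field on the input at this output position is [11 14 11 / 13 2 4 / 2 0 2]. Elementwise product with the kernel and sum: 14·1 + 11·3 + 13·3 + 2·1 + 4·3 + 2·3.

124 106
70 127
194 209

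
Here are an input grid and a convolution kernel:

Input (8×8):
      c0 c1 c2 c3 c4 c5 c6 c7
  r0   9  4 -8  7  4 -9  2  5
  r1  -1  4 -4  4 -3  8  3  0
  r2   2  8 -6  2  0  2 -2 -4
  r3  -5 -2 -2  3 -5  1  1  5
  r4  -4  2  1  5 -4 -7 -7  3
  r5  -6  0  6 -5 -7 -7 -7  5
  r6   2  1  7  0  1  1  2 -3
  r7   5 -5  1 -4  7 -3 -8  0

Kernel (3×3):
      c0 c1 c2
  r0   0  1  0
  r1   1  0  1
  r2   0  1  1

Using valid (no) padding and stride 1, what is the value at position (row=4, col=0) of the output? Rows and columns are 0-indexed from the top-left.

The receptive field on the input at this output position is [-4 2 1 / -6 0 6 / 2 1 7]. Elementwise product with the kernel and sum: 2·1 + -6·1 + 6·1 + 1·1 + 7·1.

10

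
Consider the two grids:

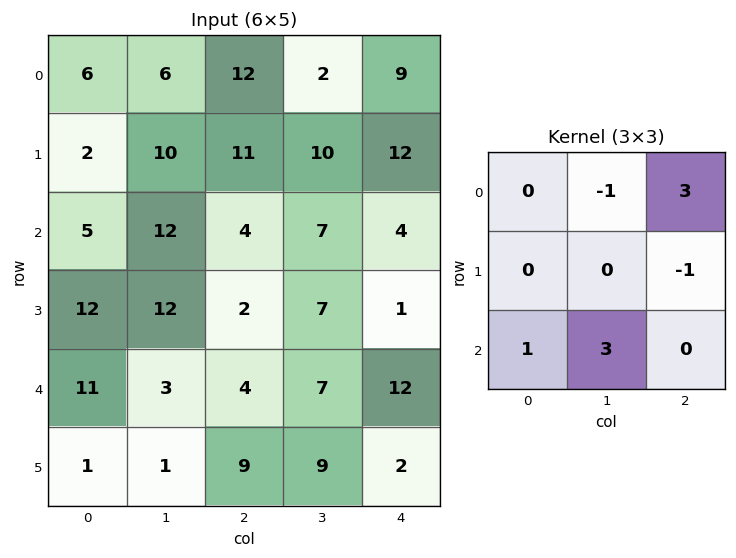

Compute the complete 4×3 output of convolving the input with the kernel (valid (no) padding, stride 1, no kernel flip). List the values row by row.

60 8 38
67 30 45
18 25 29
-6 40 20

Output[0,0]: The receptive field on the input at this output position is [6 6 12 / 2 10 11 / 5 12 4]. Elementwise product with the kernel and sum: 6·-1 + 12·3 + 11·-1 + 5·1 + 12·3.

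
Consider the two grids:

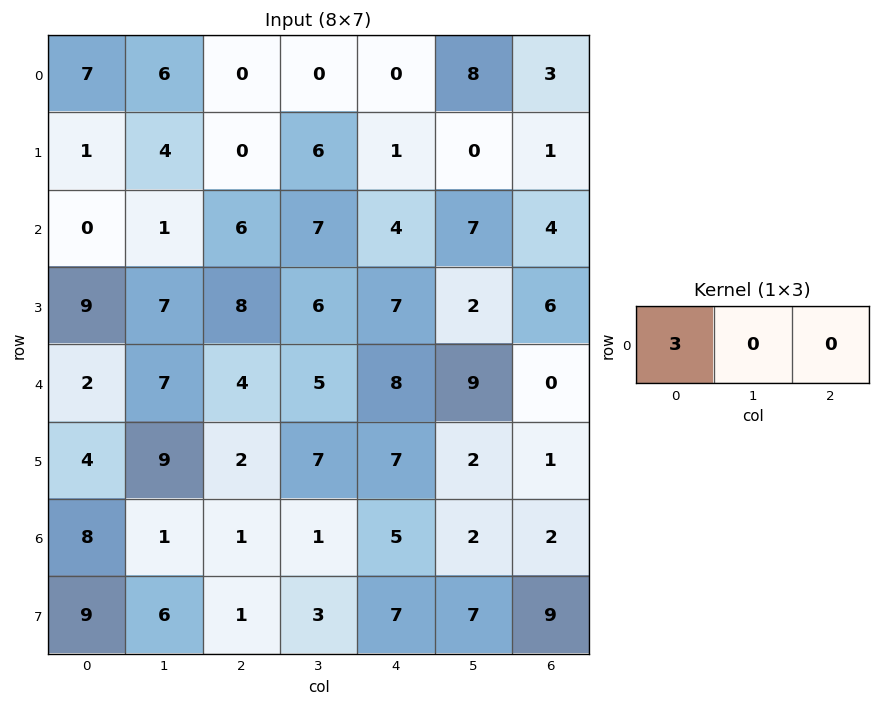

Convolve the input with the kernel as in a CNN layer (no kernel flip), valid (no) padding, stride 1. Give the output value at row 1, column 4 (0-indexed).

3

The receptive field on the input at this output position is [1 0 1]. Elementwise product with the kernel and sum: 1·3.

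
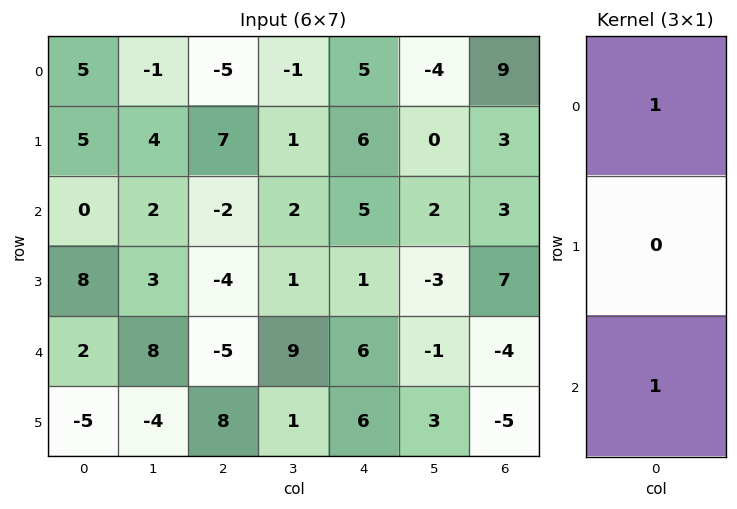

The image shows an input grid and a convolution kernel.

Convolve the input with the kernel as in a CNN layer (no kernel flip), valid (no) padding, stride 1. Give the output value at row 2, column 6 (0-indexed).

-1

The receptive field on the input at this output position is [3 / 7 / -4]. Elementwise product with the kernel and sum: 3·1 + -4·1.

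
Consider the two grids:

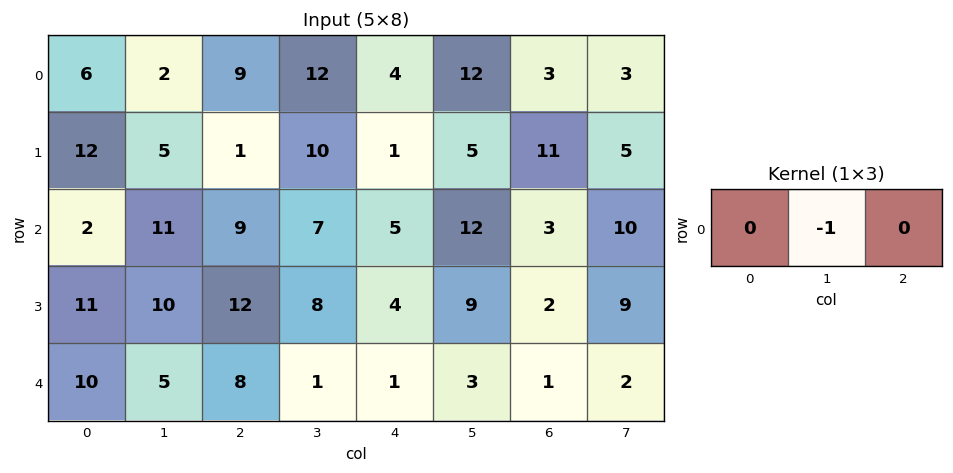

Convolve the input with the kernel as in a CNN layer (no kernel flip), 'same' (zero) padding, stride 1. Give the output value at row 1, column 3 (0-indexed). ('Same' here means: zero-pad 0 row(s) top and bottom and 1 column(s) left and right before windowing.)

The receptive field on the zero-padded input at this output position is [1 10 1]. Elementwise product with the kernel and sum: 10·-1.

-10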